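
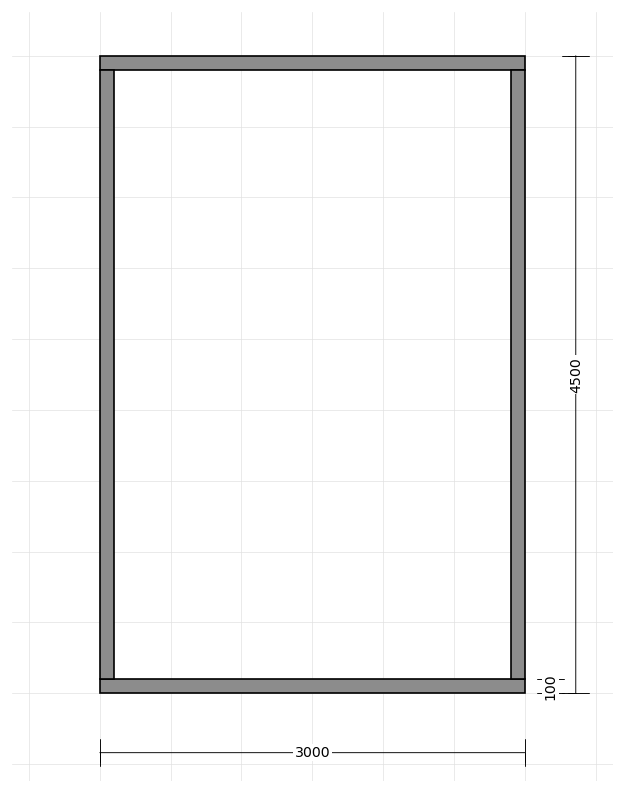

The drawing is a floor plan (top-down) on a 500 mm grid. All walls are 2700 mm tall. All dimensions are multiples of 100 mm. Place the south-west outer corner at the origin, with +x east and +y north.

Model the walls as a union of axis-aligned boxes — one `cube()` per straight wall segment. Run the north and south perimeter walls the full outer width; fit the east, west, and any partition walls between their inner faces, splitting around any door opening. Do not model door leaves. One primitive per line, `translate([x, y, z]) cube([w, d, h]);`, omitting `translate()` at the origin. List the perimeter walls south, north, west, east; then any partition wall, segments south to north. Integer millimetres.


cube([3000, 100, 2700]);
translate([0, 4400, 0]) cube([3000, 100, 2700]);
translate([0, 100, 0]) cube([100, 4300, 2700]);
translate([2900, 100, 0]) cube([100, 4300, 2700]);


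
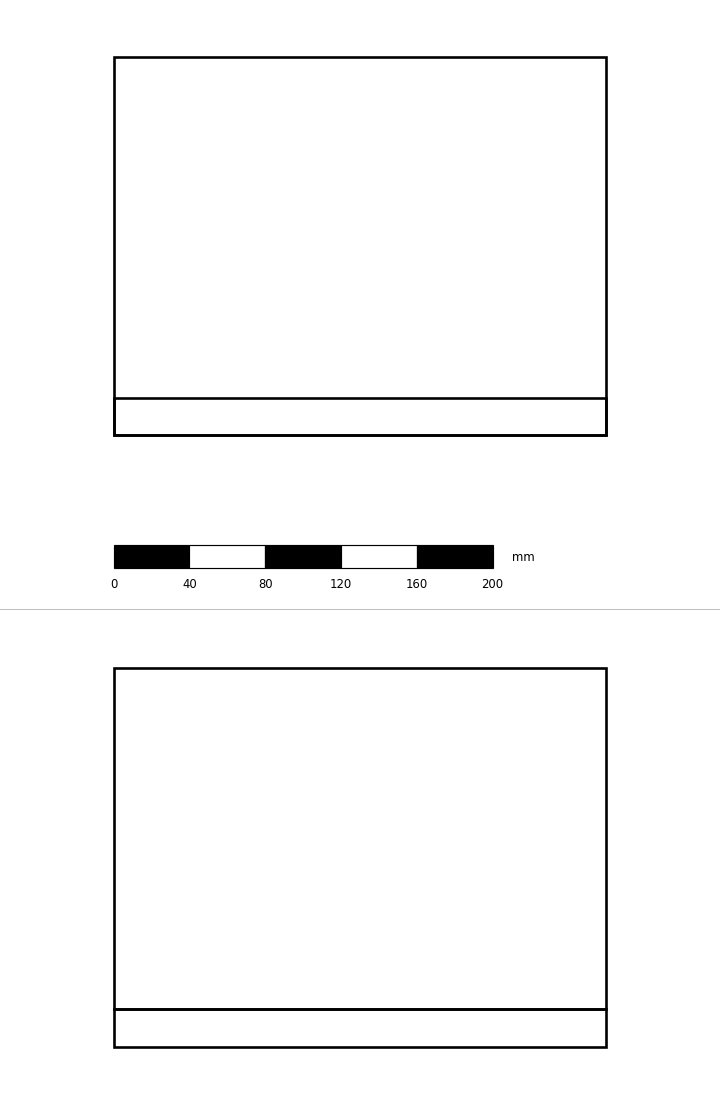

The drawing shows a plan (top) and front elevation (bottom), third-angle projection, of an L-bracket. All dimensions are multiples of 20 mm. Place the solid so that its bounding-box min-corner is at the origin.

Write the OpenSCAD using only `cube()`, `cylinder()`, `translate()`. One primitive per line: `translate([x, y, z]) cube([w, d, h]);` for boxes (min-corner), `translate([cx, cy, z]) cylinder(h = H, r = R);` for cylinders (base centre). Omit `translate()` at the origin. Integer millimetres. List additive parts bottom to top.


cube([260, 200, 20]);
translate([0, 0, 20]) cube([260, 20, 180]);


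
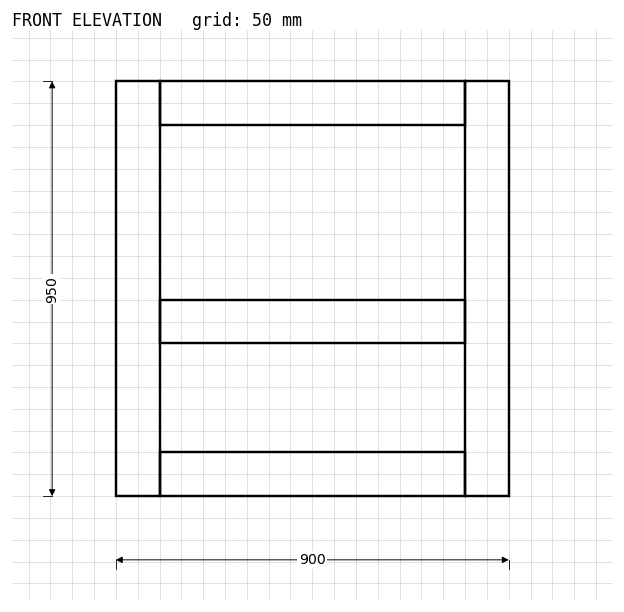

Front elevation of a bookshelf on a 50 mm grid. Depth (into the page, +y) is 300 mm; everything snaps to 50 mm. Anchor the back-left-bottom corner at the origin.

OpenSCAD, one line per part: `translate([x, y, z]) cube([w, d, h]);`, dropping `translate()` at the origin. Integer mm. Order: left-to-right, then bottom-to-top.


cube([100, 300, 950]);
translate([100, 0, 0]) cube([700, 300, 100]);
translate([100, 0, 350]) cube([700, 300, 100]);
translate([100, 0, 850]) cube([700, 300, 100]);
translate([800, 0, 0]) cube([100, 300, 950]);


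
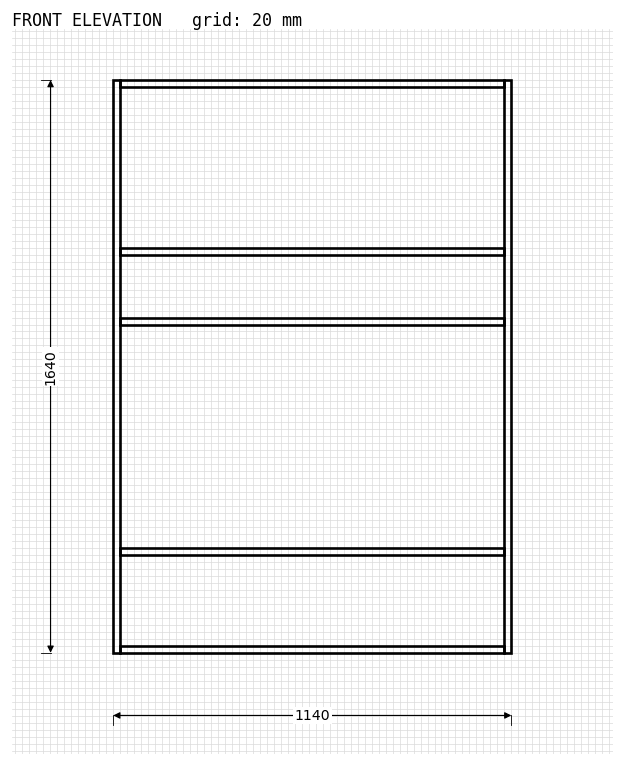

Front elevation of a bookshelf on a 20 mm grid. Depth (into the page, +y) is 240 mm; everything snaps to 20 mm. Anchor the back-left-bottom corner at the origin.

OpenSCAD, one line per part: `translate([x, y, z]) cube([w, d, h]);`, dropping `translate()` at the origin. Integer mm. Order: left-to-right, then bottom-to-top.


cube([20, 240, 1640]);
translate([20, 0, 0]) cube([1100, 240, 20]);
translate([20, 0, 280]) cube([1100, 240, 20]);
translate([20, 0, 940]) cube([1100, 240, 20]);
translate([20, 0, 1140]) cube([1100, 240, 20]);
translate([20, 0, 1620]) cube([1100, 240, 20]);
translate([1120, 0, 0]) cube([20, 240, 1640]);


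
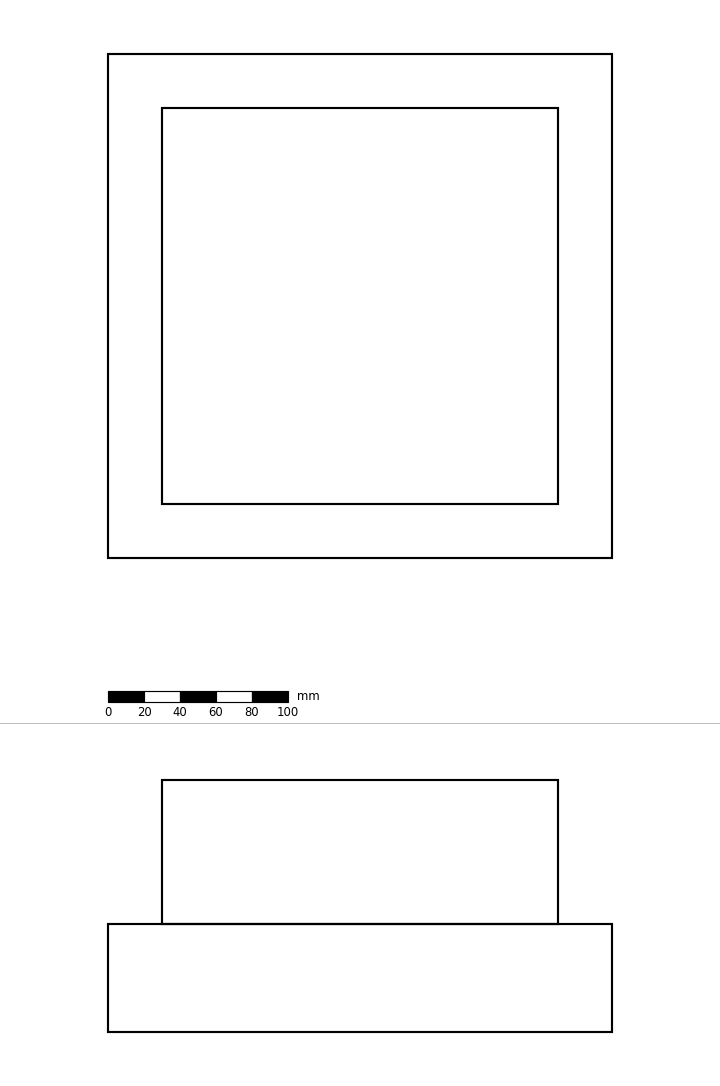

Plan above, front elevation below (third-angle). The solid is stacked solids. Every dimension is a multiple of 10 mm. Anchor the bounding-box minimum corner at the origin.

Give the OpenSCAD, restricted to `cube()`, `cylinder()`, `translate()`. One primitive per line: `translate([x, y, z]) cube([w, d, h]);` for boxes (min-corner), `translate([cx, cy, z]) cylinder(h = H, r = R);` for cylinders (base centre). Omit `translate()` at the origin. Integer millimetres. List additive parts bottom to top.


cube([280, 280, 60]);
translate([30, 30, 60]) cube([220, 220, 80]);


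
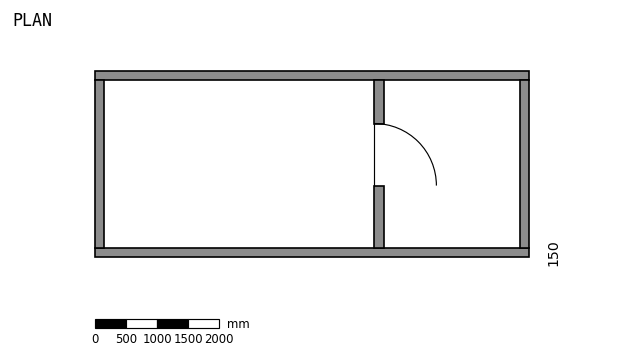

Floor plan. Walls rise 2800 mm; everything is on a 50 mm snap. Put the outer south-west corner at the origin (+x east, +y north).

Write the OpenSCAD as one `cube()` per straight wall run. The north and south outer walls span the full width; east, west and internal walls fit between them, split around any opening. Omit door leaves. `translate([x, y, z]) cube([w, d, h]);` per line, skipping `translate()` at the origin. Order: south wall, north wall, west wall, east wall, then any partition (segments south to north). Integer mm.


cube([7000, 150, 2800]);
translate([0, 2850, 0]) cube([7000, 150, 2800]);
translate([0, 150, 0]) cube([150, 2700, 2800]);
translate([6850, 150, 0]) cube([150, 2700, 2800]);
translate([4500, 150, 0]) cube([150, 1000, 2800]);
translate([4500, 2150, 0]) cube([150, 700, 2800]);


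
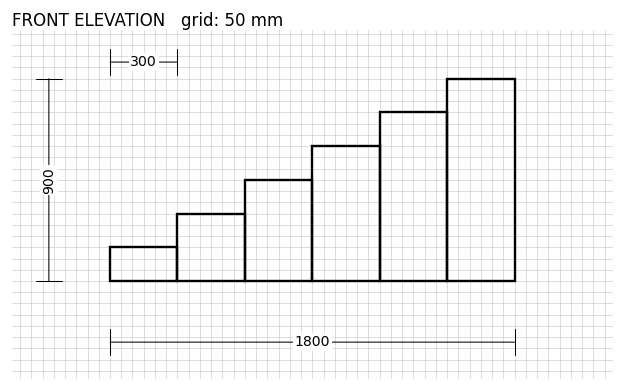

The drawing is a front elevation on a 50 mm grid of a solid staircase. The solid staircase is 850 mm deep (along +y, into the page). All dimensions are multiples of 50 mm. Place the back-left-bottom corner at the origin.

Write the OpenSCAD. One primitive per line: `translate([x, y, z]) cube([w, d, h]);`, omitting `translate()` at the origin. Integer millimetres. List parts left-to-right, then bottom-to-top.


cube([300, 850, 150]);
translate([300, 0, 0]) cube([300, 850, 300]);
translate([600, 0, 0]) cube([300, 850, 450]);
translate([900, 0, 0]) cube([300, 850, 600]);
translate([1200, 0, 0]) cube([300, 850, 750]);
translate([1500, 0, 0]) cube([300, 850, 900]);


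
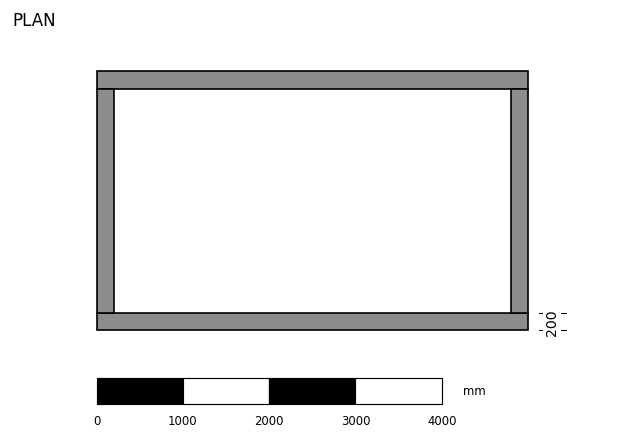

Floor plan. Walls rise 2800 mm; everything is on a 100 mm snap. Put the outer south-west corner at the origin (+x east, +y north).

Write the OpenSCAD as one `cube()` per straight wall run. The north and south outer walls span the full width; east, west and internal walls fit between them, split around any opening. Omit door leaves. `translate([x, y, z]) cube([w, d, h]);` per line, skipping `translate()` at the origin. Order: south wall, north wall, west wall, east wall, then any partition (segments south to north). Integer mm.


cube([5000, 200, 2800]);
translate([0, 2800, 0]) cube([5000, 200, 2800]);
translate([0, 200, 0]) cube([200, 2600, 2800]);
translate([4800, 200, 0]) cube([200, 2600, 2800]);


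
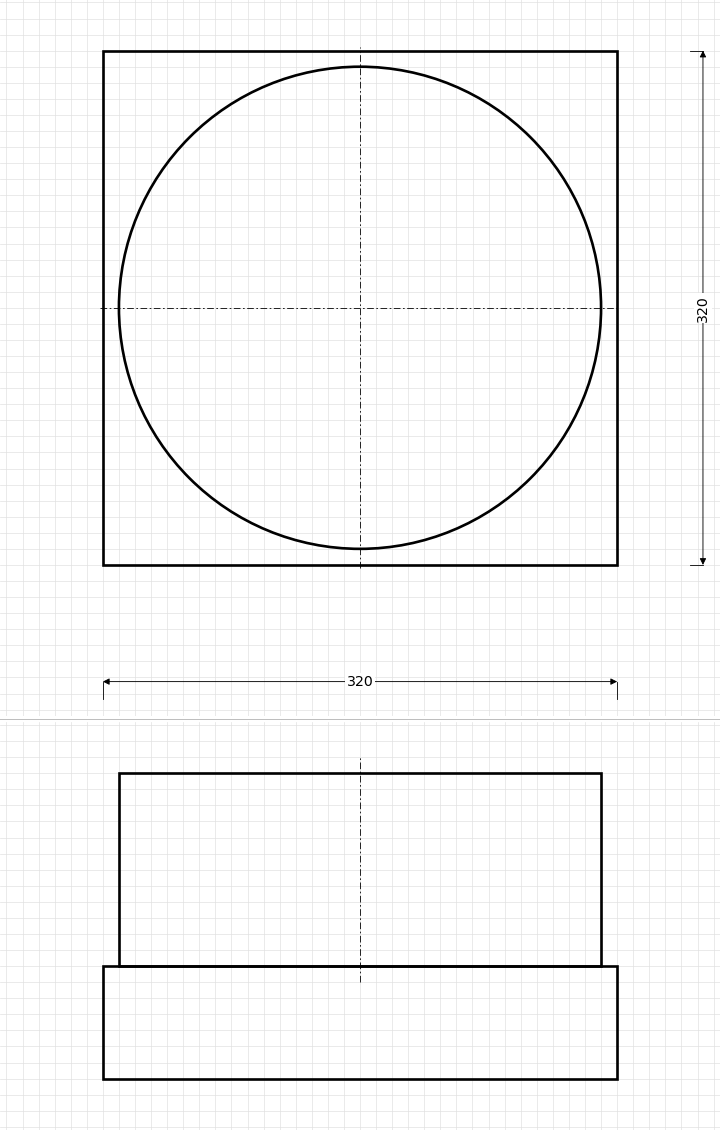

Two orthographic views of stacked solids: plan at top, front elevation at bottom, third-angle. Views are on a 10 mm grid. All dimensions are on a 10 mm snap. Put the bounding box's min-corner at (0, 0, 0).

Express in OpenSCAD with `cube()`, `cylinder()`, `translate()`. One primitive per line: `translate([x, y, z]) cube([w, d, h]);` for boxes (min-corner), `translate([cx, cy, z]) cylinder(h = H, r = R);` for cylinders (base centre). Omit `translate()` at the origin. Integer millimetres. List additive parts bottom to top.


cube([320, 320, 70]);
translate([160, 160, 70]) cylinder(h = 120, r = 150);


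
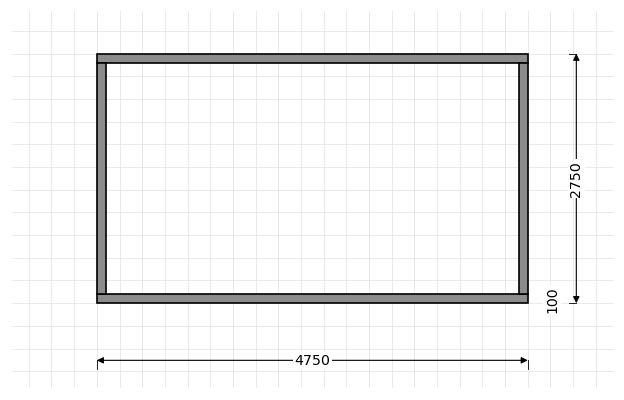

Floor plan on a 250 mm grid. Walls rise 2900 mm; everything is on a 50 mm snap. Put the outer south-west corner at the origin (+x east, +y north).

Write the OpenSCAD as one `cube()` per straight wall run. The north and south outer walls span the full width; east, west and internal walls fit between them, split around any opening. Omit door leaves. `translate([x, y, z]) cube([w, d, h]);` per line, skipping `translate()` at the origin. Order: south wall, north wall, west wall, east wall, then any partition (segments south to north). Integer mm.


cube([4750, 100, 2900]);
translate([0, 2650, 0]) cube([4750, 100, 2900]);
translate([0, 100, 0]) cube([100, 2550, 2900]);
translate([4650, 100, 0]) cube([100, 2550, 2900]);


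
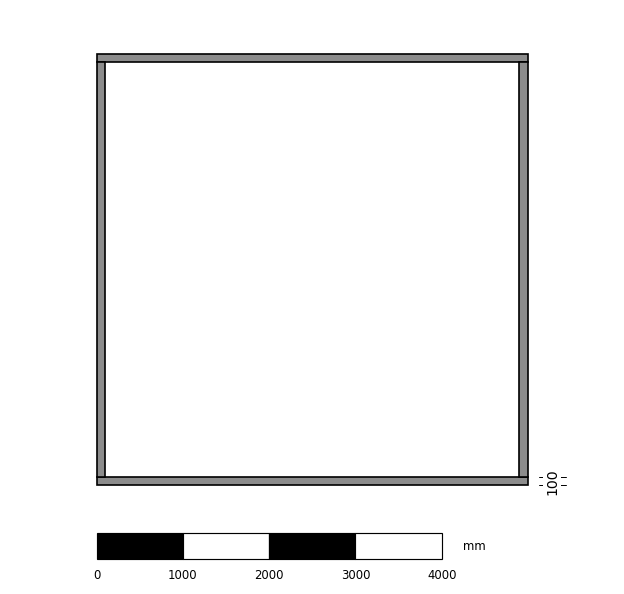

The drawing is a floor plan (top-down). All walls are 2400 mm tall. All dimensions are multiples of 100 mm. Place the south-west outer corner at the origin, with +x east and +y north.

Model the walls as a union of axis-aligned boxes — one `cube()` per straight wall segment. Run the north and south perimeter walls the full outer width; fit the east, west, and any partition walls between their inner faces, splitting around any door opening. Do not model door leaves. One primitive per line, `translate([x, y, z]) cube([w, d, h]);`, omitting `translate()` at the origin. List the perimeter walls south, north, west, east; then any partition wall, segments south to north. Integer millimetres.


cube([5000, 100, 2400]);
translate([0, 4900, 0]) cube([5000, 100, 2400]);
translate([0, 100, 0]) cube([100, 4800, 2400]);
translate([4900, 100, 0]) cube([100, 4800, 2400]);


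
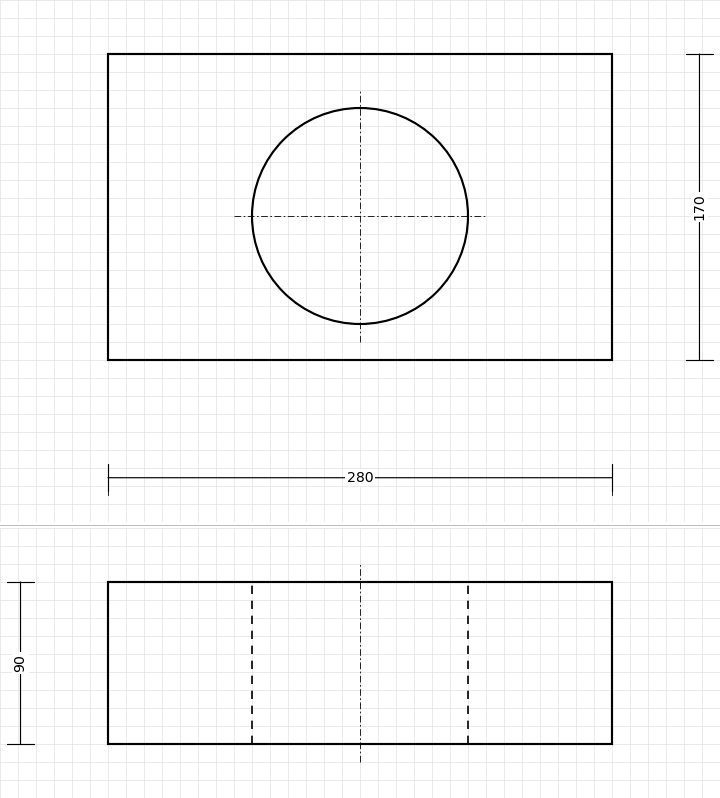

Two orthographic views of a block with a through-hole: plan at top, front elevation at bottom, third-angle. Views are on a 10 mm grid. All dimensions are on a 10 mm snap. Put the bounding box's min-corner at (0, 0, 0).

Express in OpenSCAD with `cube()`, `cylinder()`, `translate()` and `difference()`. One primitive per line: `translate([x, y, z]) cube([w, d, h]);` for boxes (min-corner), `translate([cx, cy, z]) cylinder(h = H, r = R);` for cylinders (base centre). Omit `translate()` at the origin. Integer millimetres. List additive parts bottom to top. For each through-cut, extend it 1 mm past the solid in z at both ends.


difference() {
  cube([280, 170, 90]);
  translate([140, 80, -1]) cylinder(h = 92, r = 60);
}


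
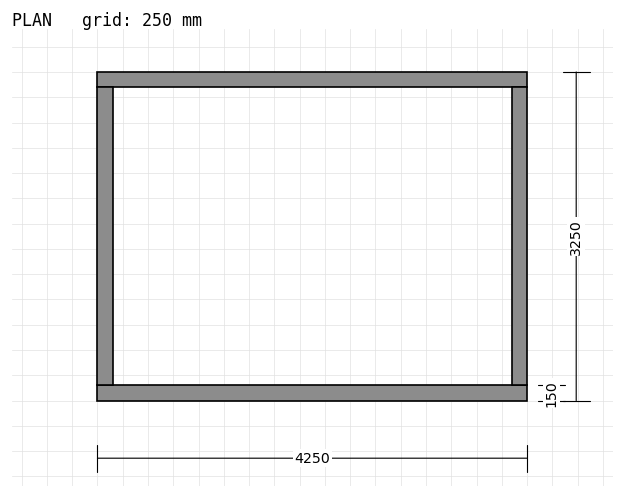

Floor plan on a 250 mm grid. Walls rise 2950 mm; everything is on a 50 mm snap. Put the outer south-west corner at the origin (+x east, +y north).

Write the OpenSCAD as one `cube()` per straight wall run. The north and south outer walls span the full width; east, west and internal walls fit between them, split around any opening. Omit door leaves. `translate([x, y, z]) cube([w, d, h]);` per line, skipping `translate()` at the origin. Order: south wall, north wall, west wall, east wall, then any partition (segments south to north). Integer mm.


cube([4250, 150, 2950]);
translate([0, 3100, 0]) cube([4250, 150, 2950]);
translate([0, 150, 0]) cube([150, 2950, 2950]);
translate([4100, 150, 0]) cube([150, 2950, 2950]);


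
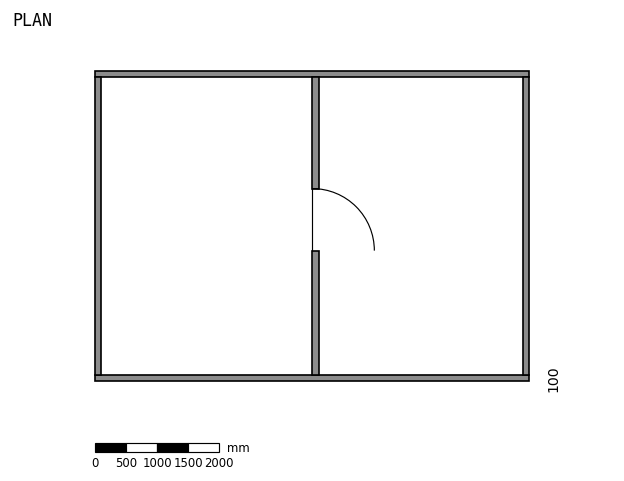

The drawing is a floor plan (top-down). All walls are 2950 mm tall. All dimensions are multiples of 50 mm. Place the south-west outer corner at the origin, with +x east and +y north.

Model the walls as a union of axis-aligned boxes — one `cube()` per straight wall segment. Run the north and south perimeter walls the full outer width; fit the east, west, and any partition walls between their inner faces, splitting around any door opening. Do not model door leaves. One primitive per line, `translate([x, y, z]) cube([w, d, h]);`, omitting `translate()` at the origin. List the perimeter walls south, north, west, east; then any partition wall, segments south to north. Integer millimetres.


cube([7000, 100, 2950]);
translate([0, 4900, 0]) cube([7000, 100, 2950]);
translate([0, 100, 0]) cube([100, 4800, 2950]);
translate([6900, 100, 0]) cube([100, 4800, 2950]);
translate([3500, 100, 0]) cube([100, 2000, 2950]);
translate([3500, 3100, 0]) cube([100, 1800, 2950]);


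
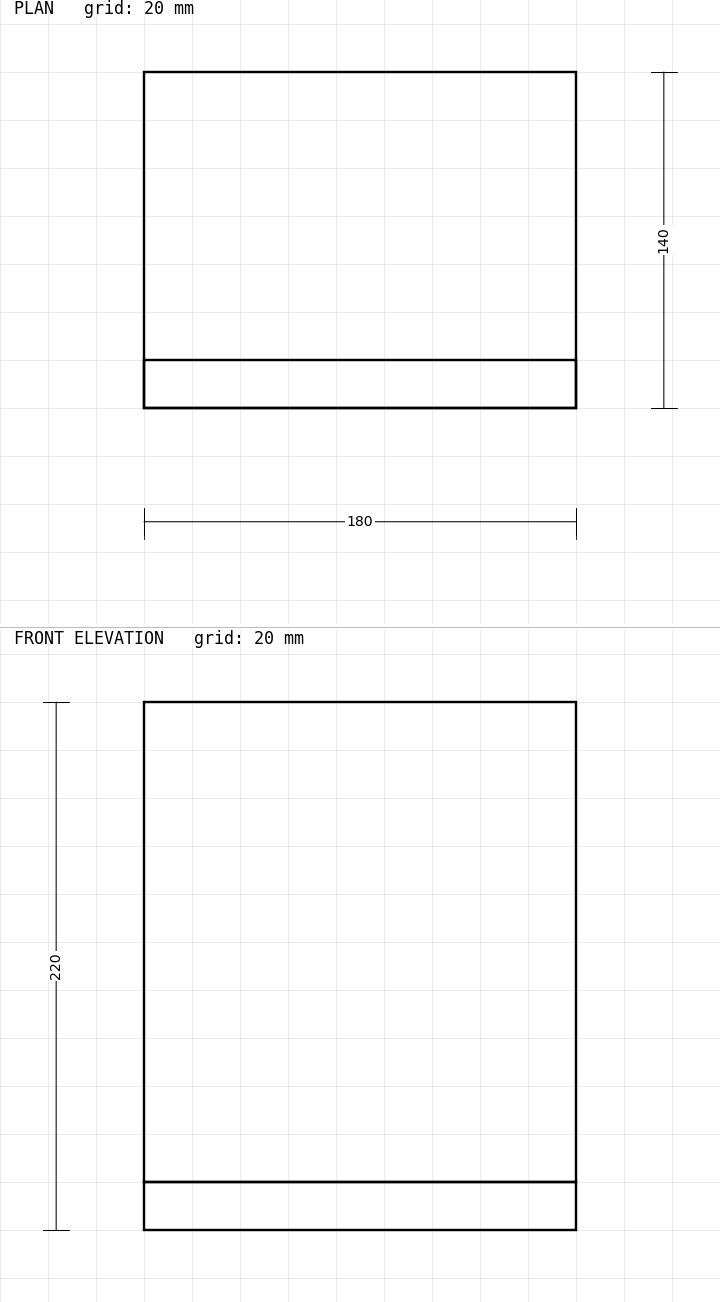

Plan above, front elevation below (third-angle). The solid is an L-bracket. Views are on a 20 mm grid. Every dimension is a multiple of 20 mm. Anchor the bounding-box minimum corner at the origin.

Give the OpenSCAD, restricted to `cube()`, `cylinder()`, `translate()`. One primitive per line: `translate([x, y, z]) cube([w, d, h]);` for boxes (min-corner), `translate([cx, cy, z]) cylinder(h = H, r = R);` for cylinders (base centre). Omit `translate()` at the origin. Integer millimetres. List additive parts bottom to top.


cube([180, 140, 20]);
translate([0, 0, 20]) cube([180, 20, 200]);


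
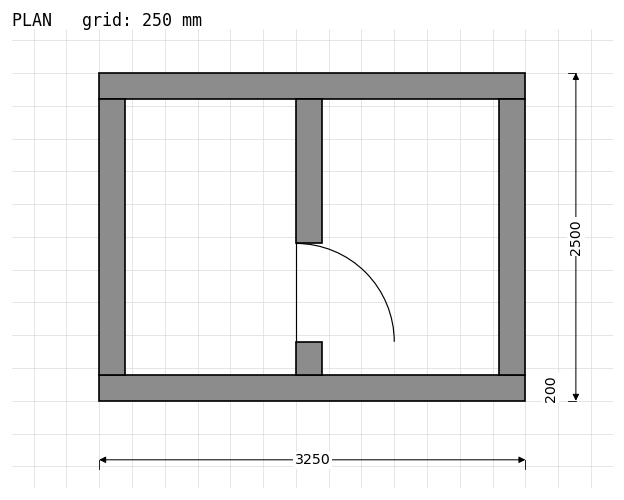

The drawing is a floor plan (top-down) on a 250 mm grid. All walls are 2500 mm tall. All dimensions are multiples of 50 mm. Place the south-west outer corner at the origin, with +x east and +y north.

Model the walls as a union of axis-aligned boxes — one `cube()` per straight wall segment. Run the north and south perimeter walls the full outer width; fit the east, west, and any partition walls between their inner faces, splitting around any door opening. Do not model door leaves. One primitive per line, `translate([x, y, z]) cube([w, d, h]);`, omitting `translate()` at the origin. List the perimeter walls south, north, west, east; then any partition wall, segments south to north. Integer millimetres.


cube([3250, 200, 2500]);
translate([0, 2300, 0]) cube([3250, 200, 2500]);
translate([0, 200, 0]) cube([200, 2100, 2500]);
translate([3050, 200, 0]) cube([200, 2100, 2500]);
translate([1500, 200, 0]) cube([200, 250, 2500]);
translate([1500, 1200, 0]) cube([200, 1100, 2500]);


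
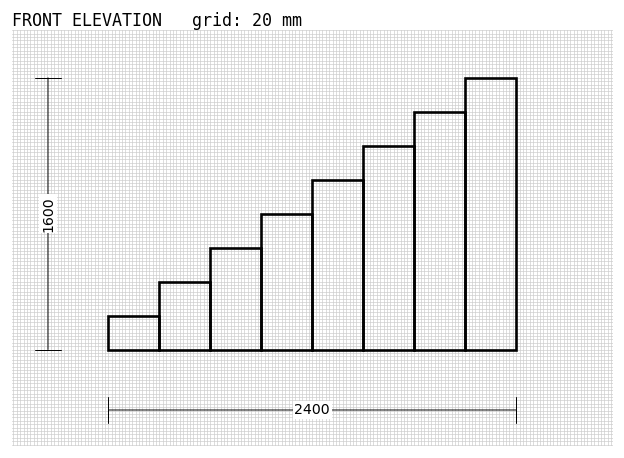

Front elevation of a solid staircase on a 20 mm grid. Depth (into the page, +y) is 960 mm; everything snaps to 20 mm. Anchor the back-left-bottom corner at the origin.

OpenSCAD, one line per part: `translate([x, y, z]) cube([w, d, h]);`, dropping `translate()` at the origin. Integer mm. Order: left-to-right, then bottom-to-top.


cube([300, 960, 200]);
translate([300, 0, 0]) cube([300, 960, 400]);
translate([600, 0, 0]) cube([300, 960, 600]);
translate([900, 0, 0]) cube([300, 960, 800]);
translate([1200, 0, 0]) cube([300, 960, 1000]);
translate([1500, 0, 0]) cube([300, 960, 1200]);
translate([1800, 0, 0]) cube([300, 960, 1400]);
translate([2100, 0, 0]) cube([300, 960, 1600]);


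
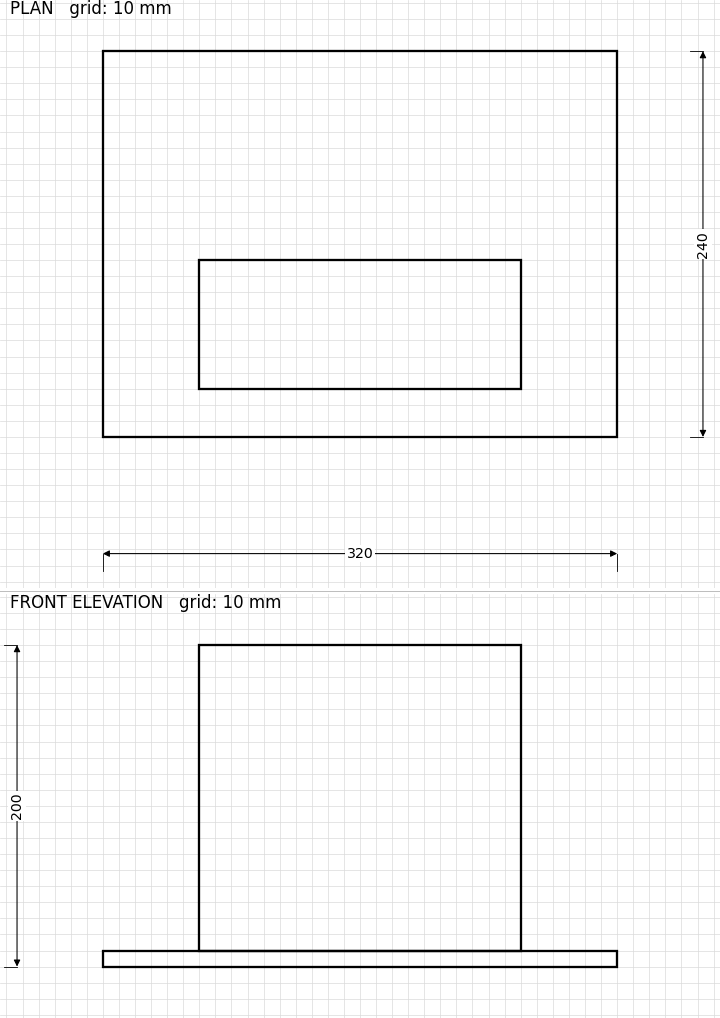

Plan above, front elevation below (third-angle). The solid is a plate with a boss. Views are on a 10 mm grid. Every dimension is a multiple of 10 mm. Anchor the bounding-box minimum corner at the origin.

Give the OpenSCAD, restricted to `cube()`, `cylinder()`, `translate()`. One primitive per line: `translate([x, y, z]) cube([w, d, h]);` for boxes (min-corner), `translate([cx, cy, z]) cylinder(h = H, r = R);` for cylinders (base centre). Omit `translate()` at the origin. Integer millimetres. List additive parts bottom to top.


cube([320, 240, 10]);
translate([60, 30, 10]) cube([200, 80, 190]);


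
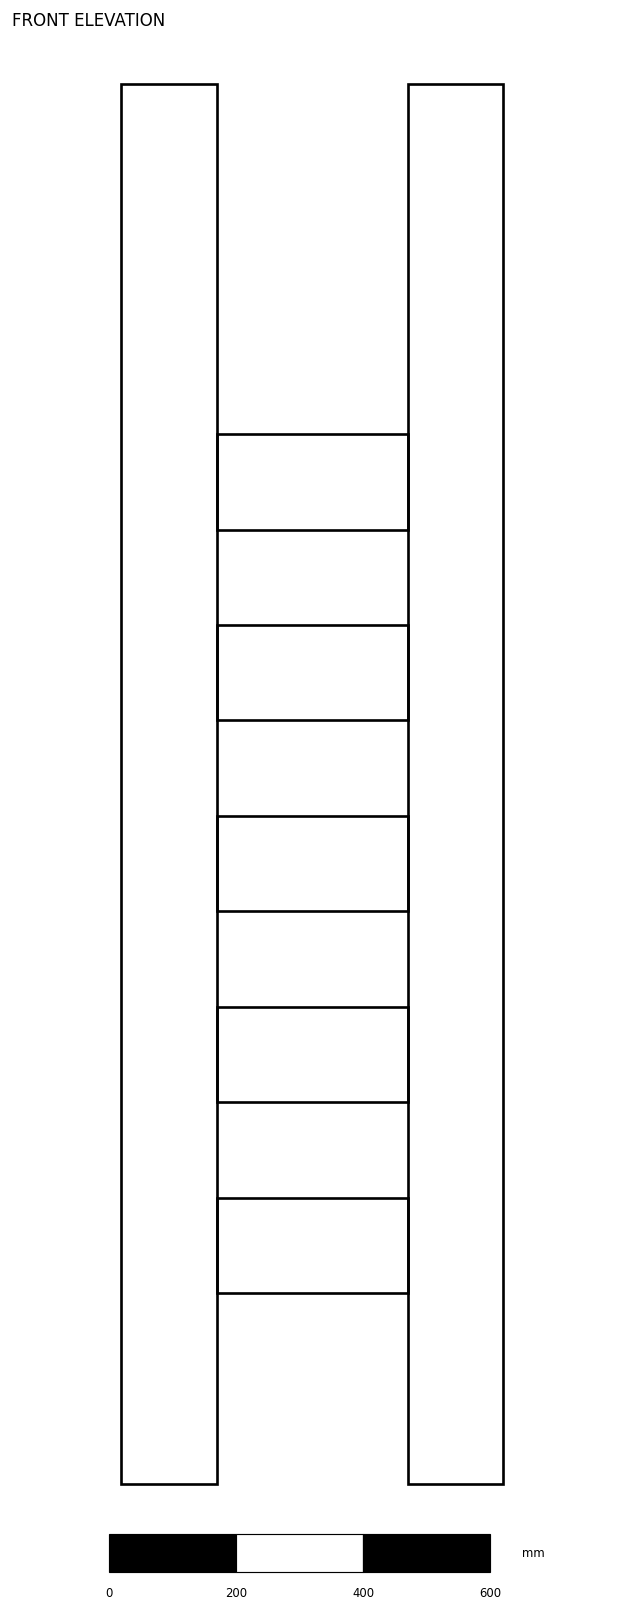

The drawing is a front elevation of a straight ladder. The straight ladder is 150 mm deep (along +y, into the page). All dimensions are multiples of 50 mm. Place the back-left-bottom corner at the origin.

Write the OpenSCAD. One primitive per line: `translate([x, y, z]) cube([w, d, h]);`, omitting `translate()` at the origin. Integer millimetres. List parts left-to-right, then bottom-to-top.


cube([150, 150, 2200]);
translate([150, 0, 300]) cube([300, 150, 150]);
translate([150, 0, 600]) cube([300, 150, 150]);
translate([150, 0, 900]) cube([300, 150, 150]);
translate([150, 0, 1200]) cube([300, 150, 150]);
translate([150, 0, 1500]) cube([300, 150, 150]);
translate([450, 0, 0]) cube([150, 150, 2200]);


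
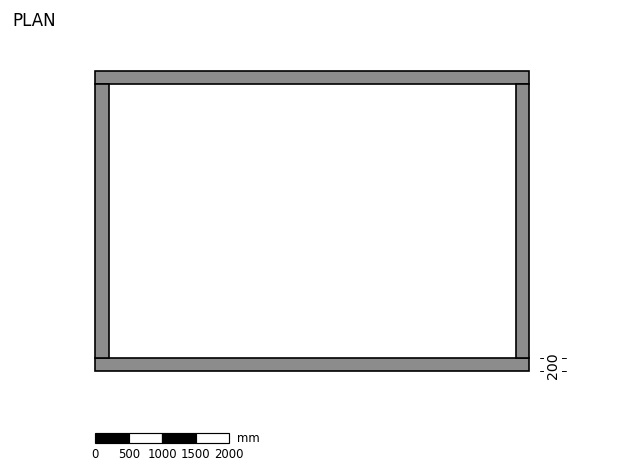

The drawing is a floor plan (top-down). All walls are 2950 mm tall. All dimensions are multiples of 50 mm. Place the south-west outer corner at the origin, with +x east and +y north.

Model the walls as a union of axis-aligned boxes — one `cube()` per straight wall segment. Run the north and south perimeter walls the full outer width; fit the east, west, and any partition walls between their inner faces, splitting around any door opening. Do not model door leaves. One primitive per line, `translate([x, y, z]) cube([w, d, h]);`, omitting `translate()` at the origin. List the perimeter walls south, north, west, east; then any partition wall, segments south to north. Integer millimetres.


cube([6500, 200, 2950]);
translate([0, 4300, 0]) cube([6500, 200, 2950]);
translate([0, 200, 0]) cube([200, 4100, 2950]);
translate([6300, 200, 0]) cube([200, 4100, 2950]);


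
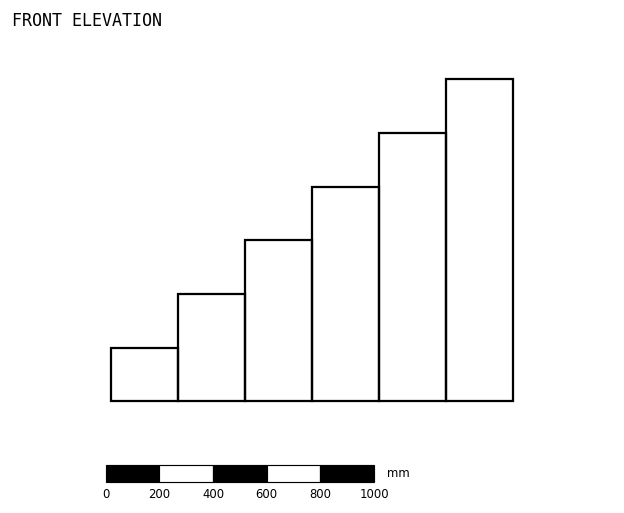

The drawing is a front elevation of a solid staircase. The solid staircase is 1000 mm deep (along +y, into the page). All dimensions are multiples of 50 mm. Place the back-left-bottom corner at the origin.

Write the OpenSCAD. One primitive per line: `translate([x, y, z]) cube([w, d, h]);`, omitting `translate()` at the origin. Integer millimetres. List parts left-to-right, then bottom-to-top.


cube([250, 1000, 200]);
translate([250, 0, 0]) cube([250, 1000, 400]);
translate([500, 0, 0]) cube([250, 1000, 600]);
translate([750, 0, 0]) cube([250, 1000, 800]);
translate([1000, 0, 0]) cube([250, 1000, 1000]);
translate([1250, 0, 0]) cube([250, 1000, 1200]);


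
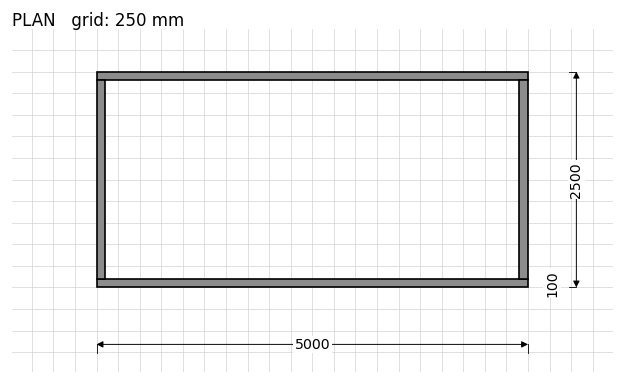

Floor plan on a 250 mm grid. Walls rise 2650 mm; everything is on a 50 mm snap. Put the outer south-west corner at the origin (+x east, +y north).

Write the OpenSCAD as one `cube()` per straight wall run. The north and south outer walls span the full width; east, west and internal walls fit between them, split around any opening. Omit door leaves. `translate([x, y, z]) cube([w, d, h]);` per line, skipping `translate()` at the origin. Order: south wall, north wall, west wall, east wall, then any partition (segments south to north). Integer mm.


cube([5000, 100, 2650]);
translate([0, 2400, 0]) cube([5000, 100, 2650]);
translate([0, 100, 0]) cube([100, 2300, 2650]);
translate([4900, 100, 0]) cube([100, 2300, 2650]);


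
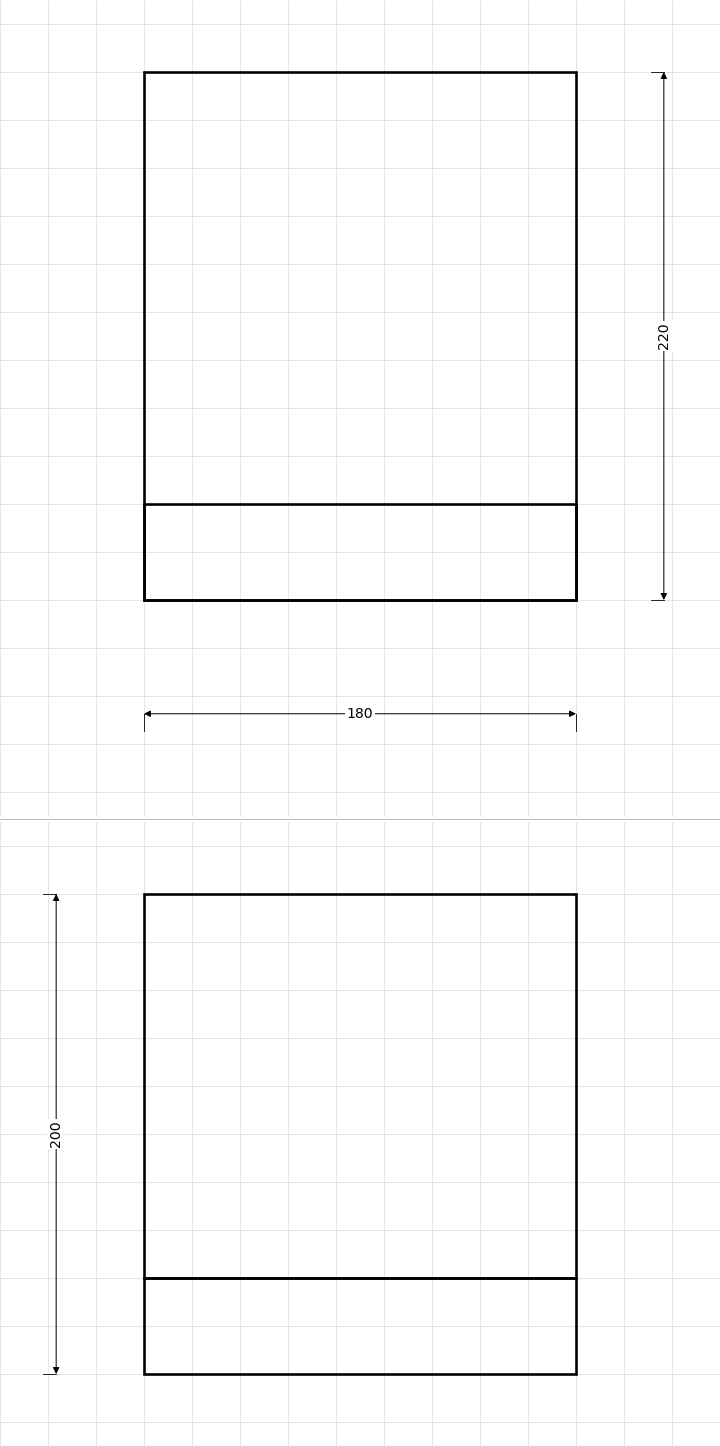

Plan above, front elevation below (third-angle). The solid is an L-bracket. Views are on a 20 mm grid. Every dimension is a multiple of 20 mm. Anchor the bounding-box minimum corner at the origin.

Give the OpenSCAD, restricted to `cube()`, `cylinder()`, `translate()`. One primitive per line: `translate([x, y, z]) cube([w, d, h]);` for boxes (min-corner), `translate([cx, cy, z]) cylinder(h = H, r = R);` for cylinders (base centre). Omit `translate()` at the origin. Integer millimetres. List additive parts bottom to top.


cube([180, 220, 40]);
translate([0, 0, 40]) cube([180, 40, 160]);


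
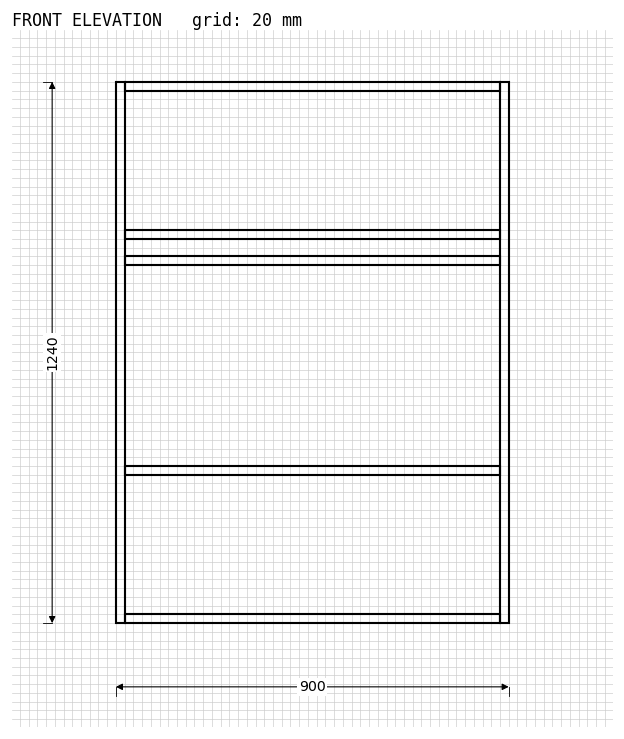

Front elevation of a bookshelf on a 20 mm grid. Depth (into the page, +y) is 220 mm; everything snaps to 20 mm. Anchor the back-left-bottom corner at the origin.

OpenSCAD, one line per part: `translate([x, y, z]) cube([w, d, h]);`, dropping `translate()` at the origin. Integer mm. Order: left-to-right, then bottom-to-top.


cube([20, 220, 1240]);
translate([20, 0, 0]) cube([860, 220, 20]);
translate([20, 0, 340]) cube([860, 220, 20]);
translate([20, 0, 820]) cube([860, 220, 20]);
translate([20, 0, 880]) cube([860, 220, 20]);
translate([20, 0, 1220]) cube([860, 220, 20]);
translate([880, 0, 0]) cube([20, 220, 1240]);


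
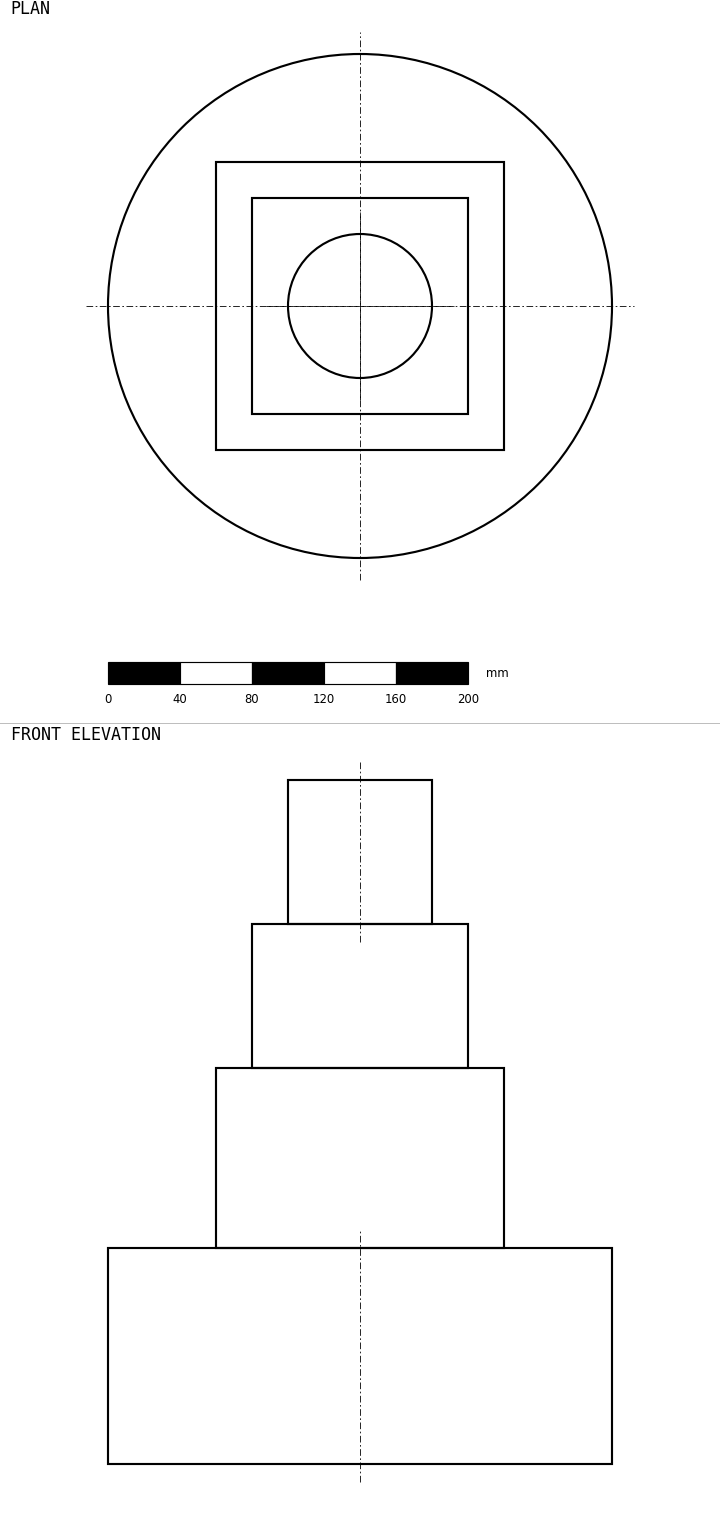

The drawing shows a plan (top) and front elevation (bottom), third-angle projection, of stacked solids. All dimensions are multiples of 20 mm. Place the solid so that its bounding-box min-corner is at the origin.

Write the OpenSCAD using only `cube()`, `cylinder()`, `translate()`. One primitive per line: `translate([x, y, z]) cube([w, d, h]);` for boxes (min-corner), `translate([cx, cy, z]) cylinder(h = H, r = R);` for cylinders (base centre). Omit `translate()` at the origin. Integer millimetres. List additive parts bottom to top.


translate([140, 140, 0]) cylinder(h = 120, r = 140);
translate([60, 60, 120]) cube([160, 160, 100]);
translate([80, 80, 220]) cube([120, 120, 80]);
translate([140, 140, 300]) cylinder(h = 80, r = 40);


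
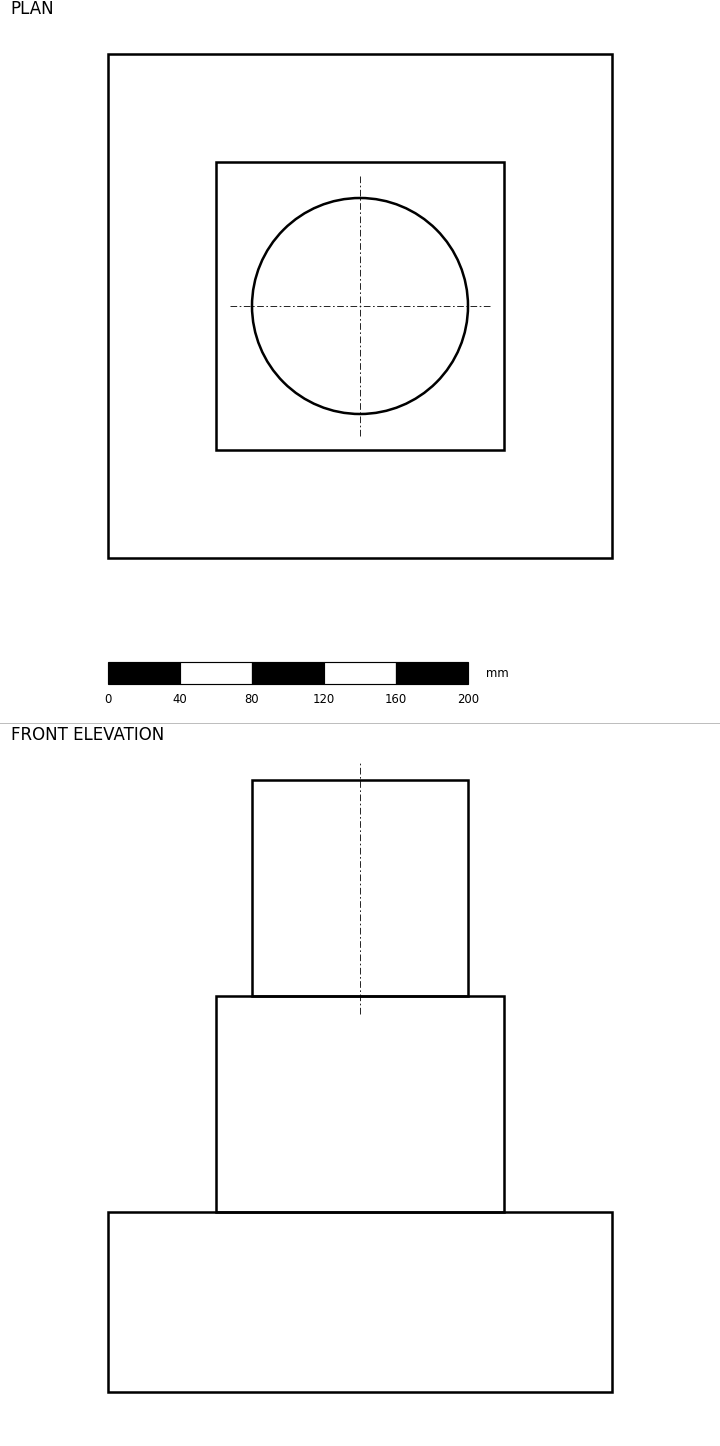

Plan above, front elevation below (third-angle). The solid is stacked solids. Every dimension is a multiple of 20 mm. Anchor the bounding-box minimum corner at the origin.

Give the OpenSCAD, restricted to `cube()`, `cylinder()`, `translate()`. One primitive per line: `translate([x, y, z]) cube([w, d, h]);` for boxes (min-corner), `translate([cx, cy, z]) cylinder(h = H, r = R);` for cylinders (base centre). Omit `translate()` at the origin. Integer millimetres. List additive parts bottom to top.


cube([280, 280, 100]);
translate([60, 60, 100]) cube([160, 160, 120]);
translate([140, 140, 220]) cylinder(h = 120, r = 60);


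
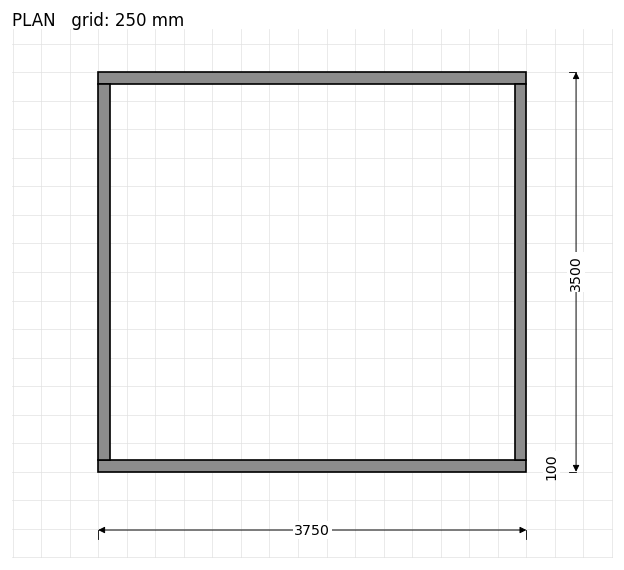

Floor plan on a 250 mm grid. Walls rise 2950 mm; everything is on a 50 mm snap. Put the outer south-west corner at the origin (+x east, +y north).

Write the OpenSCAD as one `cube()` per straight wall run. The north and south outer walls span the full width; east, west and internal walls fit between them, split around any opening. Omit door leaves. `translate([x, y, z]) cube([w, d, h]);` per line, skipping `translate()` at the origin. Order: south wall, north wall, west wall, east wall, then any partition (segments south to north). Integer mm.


cube([3750, 100, 2950]);
translate([0, 3400, 0]) cube([3750, 100, 2950]);
translate([0, 100, 0]) cube([100, 3300, 2950]);
translate([3650, 100, 0]) cube([100, 3300, 2950]);


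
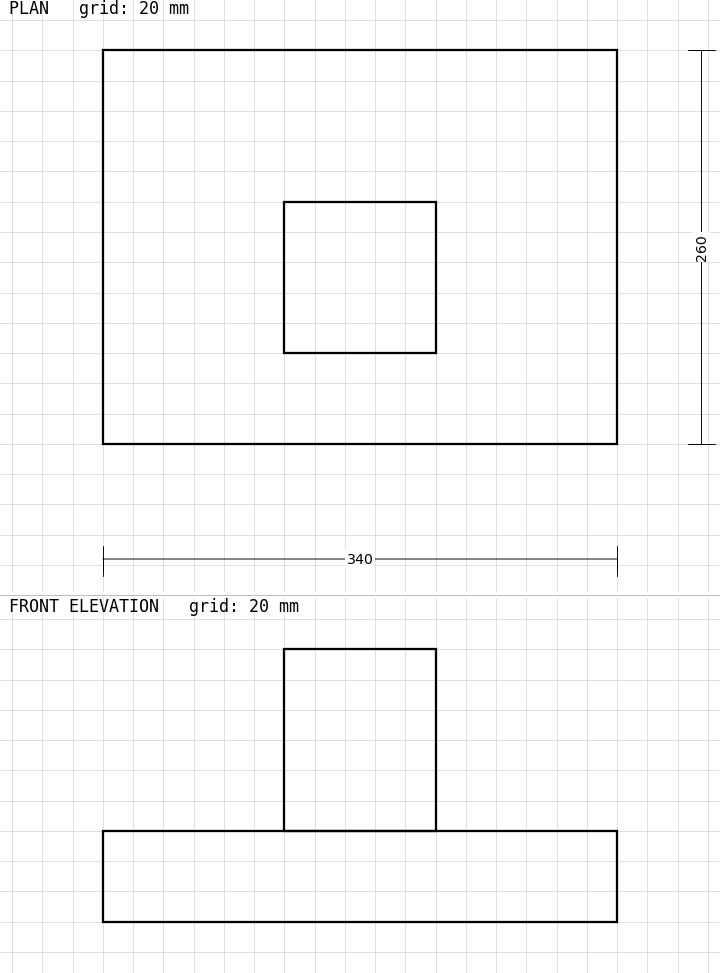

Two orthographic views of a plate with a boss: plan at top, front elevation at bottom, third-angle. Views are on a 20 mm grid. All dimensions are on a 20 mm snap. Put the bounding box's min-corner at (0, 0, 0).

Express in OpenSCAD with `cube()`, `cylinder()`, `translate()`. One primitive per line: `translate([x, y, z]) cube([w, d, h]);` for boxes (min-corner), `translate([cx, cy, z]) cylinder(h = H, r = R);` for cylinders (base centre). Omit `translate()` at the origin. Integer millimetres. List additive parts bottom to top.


cube([340, 260, 60]);
translate([120, 60, 60]) cube([100, 100, 120]);


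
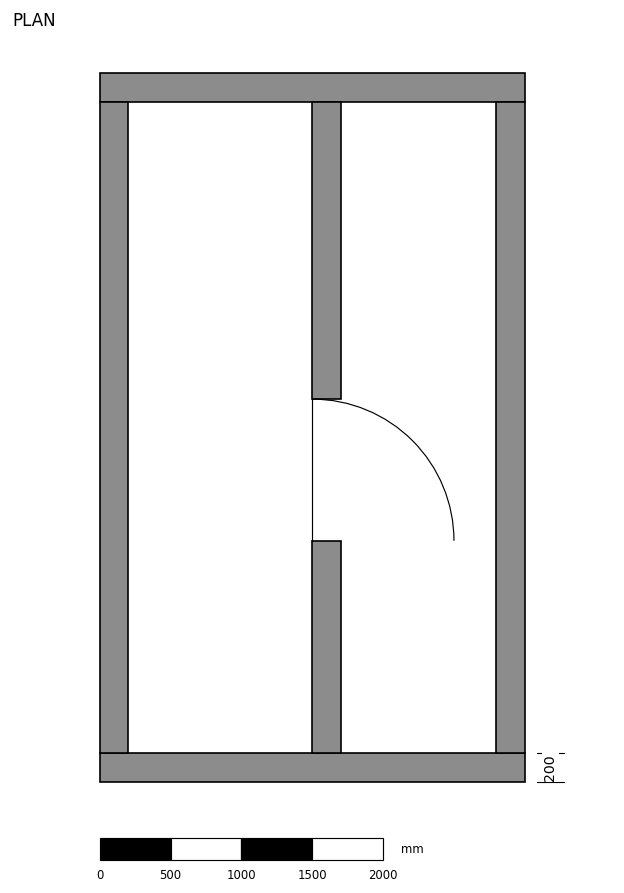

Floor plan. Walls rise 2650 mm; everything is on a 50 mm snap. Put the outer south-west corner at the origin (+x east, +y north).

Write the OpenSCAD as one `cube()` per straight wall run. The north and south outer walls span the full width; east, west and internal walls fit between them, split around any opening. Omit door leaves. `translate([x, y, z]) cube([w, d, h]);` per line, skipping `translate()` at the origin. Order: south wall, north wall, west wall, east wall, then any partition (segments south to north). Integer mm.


cube([3000, 200, 2650]);
translate([0, 4800, 0]) cube([3000, 200, 2650]);
translate([0, 200, 0]) cube([200, 4600, 2650]);
translate([2800, 200, 0]) cube([200, 4600, 2650]);
translate([1500, 200, 0]) cube([200, 1500, 2650]);
translate([1500, 2700, 0]) cube([200, 2100, 2650]);


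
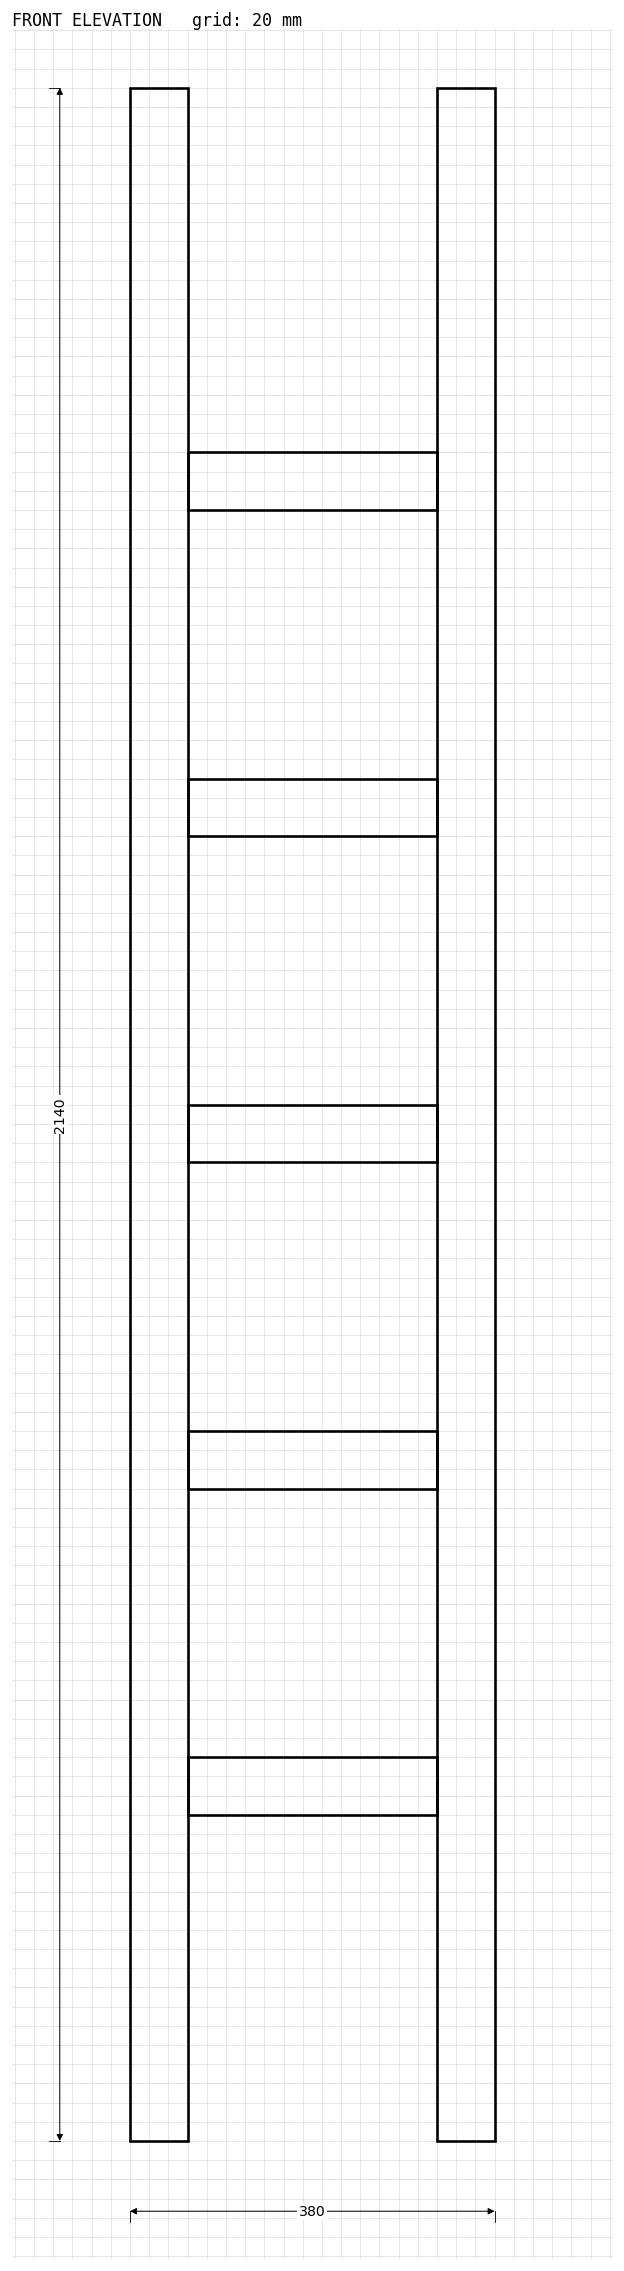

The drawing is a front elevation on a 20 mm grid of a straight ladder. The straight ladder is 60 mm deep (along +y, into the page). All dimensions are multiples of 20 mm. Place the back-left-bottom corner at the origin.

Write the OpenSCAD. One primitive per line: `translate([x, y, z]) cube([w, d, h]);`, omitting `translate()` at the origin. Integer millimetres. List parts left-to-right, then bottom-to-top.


cube([60, 60, 2140]);
translate([60, 0, 340]) cube([260, 60, 60]);
translate([60, 0, 680]) cube([260, 60, 60]);
translate([60, 0, 1020]) cube([260, 60, 60]);
translate([60, 0, 1360]) cube([260, 60, 60]);
translate([60, 0, 1700]) cube([260, 60, 60]);
translate([320, 0, 0]) cube([60, 60, 2140]);


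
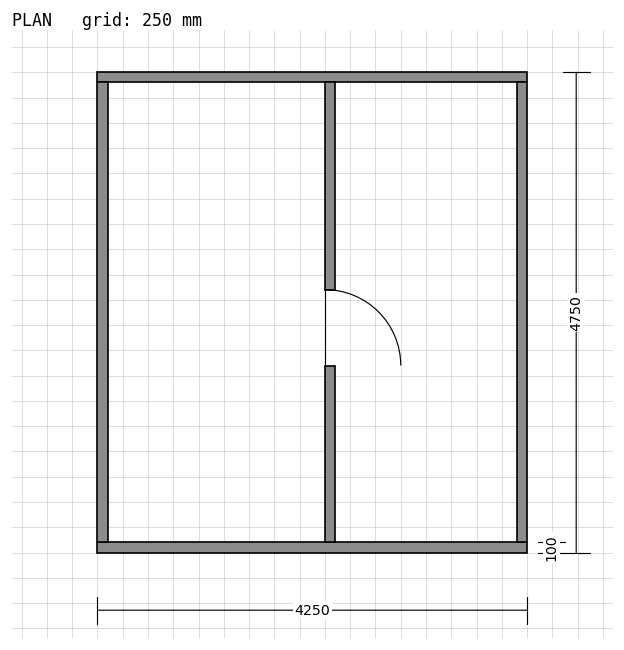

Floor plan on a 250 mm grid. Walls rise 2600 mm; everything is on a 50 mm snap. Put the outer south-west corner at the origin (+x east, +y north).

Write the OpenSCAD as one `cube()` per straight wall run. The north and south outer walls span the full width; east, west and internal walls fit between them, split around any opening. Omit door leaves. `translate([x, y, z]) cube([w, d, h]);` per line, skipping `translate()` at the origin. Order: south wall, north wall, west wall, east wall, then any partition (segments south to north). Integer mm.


cube([4250, 100, 2600]);
translate([0, 4650, 0]) cube([4250, 100, 2600]);
translate([0, 100, 0]) cube([100, 4550, 2600]);
translate([4150, 100, 0]) cube([100, 4550, 2600]);
translate([2250, 100, 0]) cube([100, 1750, 2600]);
translate([2250, 2600, 0]) cube([100, 2050, 2600]);


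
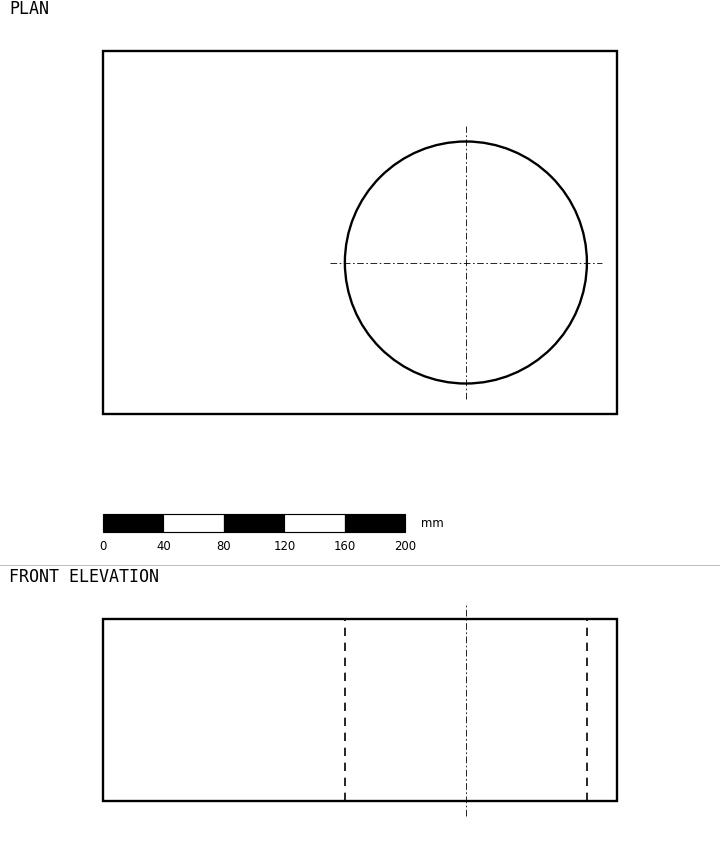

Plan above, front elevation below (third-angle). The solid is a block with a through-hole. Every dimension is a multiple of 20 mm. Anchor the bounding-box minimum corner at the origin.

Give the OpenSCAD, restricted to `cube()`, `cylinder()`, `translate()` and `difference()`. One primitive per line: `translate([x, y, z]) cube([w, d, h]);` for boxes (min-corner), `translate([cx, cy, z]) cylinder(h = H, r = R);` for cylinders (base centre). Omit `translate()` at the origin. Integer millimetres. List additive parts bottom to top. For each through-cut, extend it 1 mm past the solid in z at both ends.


difference() {
  cube([340, 240, 120]);
  translate([240, 100, -1]) cylinder(h = 122, r = 80);
}


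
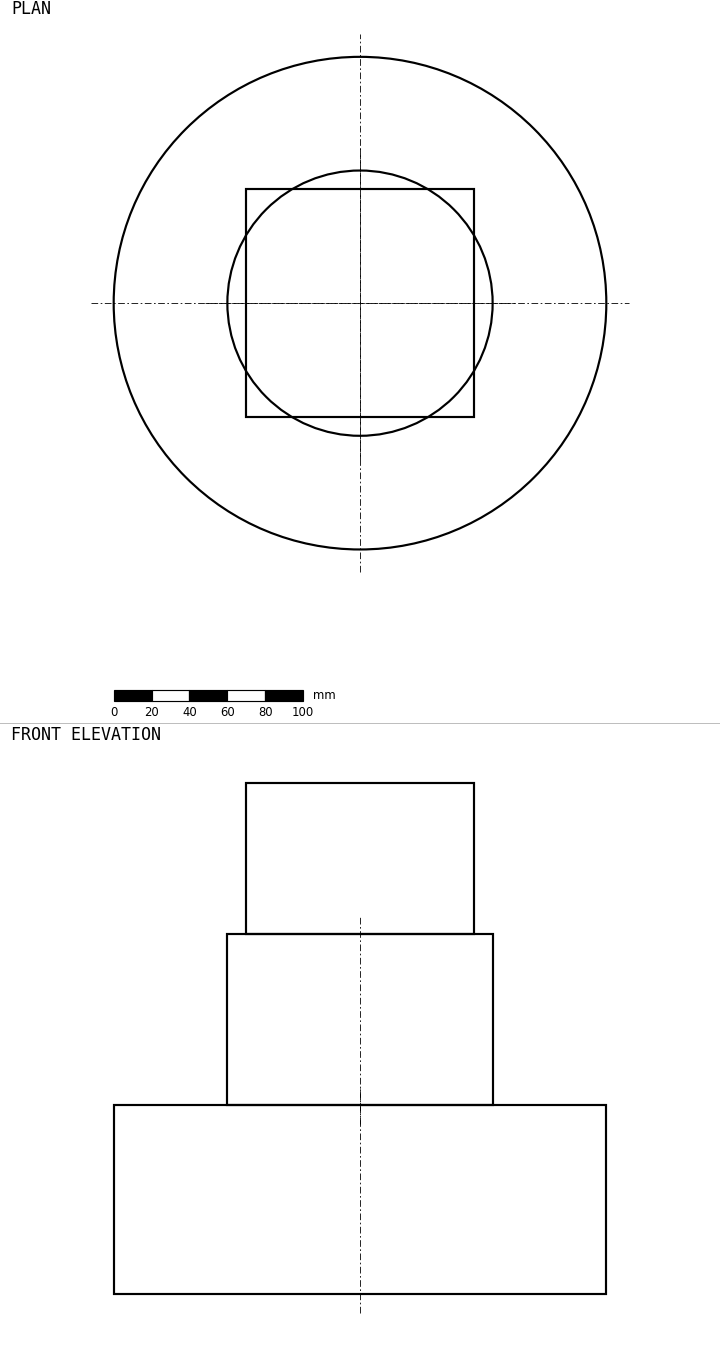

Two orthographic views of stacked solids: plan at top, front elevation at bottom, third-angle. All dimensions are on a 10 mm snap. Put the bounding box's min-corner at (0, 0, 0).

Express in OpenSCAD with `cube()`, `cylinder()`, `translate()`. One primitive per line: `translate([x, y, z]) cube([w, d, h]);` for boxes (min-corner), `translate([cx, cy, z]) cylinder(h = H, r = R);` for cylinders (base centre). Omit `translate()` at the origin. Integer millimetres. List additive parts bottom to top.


translate([130, 130, 0]) cylinder(h = 100, r = 130);
translate([130, 130, 100]) cylinder(h = 90, r = 70);
translate([70, 70, 190]) cube([120, 120, 80]);


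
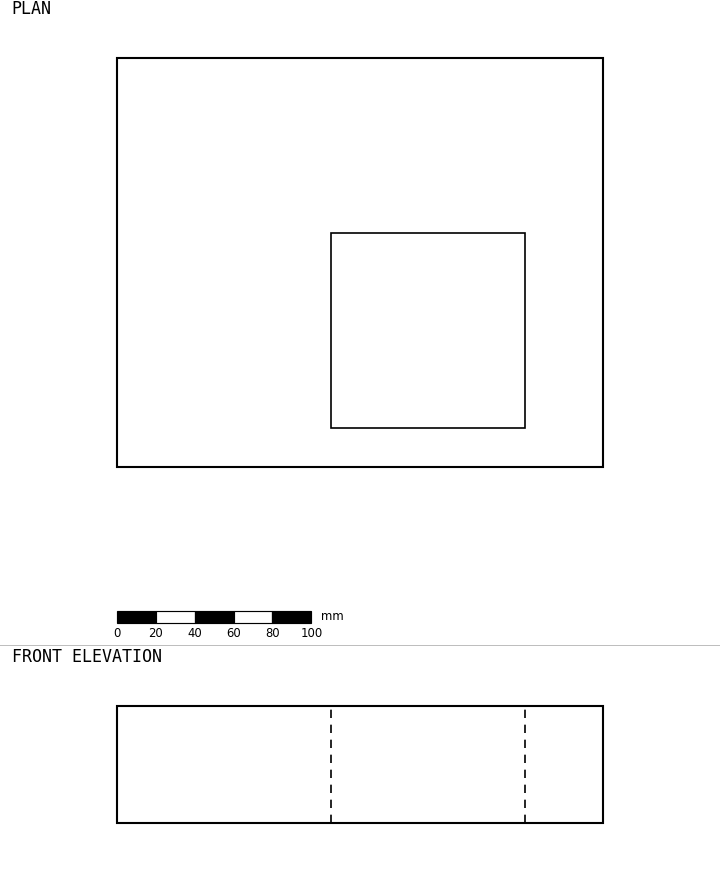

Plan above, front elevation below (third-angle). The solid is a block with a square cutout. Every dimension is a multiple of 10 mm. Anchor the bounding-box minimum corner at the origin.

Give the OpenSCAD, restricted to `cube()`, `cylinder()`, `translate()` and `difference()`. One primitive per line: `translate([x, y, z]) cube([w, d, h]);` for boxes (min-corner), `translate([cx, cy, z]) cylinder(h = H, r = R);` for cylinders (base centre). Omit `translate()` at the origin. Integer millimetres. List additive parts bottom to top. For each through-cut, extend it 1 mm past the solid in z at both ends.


difference() {
  cube([250, 210, 60]);
  translate([110, 20, -1]) cube([100, 100, 62]);
}


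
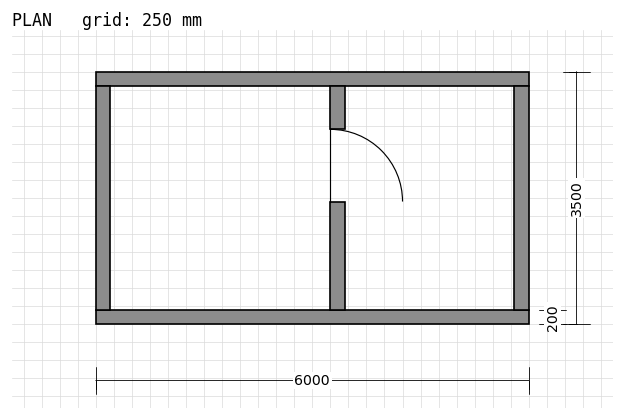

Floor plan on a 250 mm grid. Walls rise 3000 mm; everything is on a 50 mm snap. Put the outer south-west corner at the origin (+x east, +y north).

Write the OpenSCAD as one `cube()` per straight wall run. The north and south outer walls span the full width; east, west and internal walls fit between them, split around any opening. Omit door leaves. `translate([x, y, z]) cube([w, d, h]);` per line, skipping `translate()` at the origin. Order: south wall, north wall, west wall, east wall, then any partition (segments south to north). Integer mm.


cube([6000, 200, 3000]);
translate([0, 3300, 0]) cube([6000, 200, 3000]);
translate([0, 200, 0]) cube([200, 3100, 3000]);
translate([5800, 200, 0]) cube([200, 3100, 3000]);
translate([3250, 200, 0]) cube([200, 1500, 3000]);
translate([3250, 2700, 0]) cube([200, 600, 3000]);


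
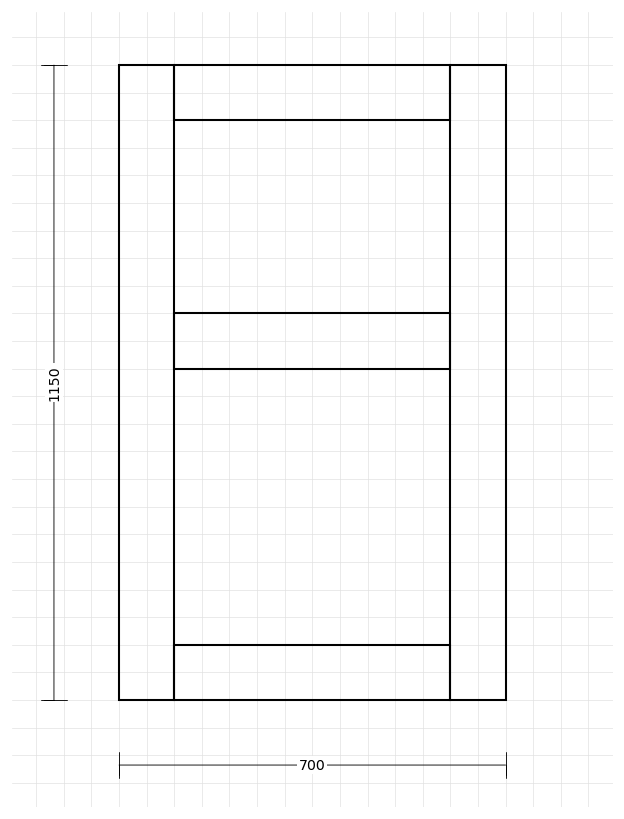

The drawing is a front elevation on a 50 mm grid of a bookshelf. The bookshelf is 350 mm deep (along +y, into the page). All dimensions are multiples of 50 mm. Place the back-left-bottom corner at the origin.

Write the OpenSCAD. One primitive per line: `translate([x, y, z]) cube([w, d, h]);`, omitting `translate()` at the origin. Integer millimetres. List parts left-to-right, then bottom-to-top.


cube([100, 350, 1150]);
translate([100, 0, 0]) cube([500, 350, 100]);
translate([100, 0, 600]) cube([500, 350, 100]);
translate([100, 0, 1050]) cube([500, 350, 100]);
translate([600, 0, 0]) cube([100, 350, 1150]);


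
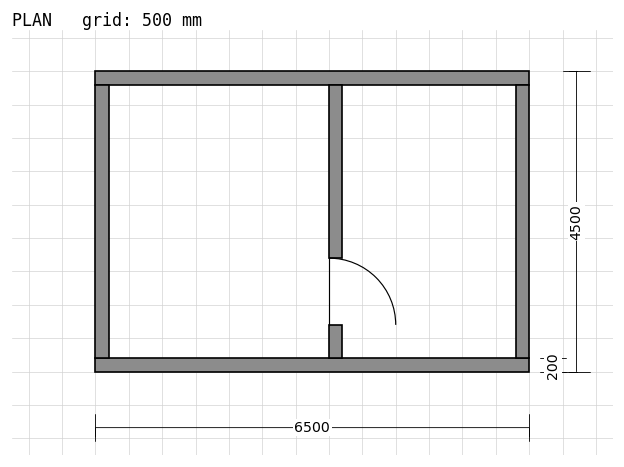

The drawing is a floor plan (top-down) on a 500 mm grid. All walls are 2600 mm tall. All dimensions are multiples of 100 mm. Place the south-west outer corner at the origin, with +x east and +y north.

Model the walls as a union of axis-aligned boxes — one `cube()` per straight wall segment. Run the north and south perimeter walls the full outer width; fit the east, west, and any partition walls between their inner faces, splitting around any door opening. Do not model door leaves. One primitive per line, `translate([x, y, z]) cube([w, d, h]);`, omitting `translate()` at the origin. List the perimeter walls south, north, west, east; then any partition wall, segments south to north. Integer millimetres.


cube([6500, 200, 2600]);
translate([0, 4300, 0]) cube([6500, 200, 2600]);
translate([0, 200, 0]) cube([200, 4100, 2600]);
translate([6300, 200, 0]) cube([200, 4100, 2600]);
translate([3500, 200, 0]) cube([200, 500, 2600]);
translate([3500, 1700, 0]) cube([200, 2600, 2600]);


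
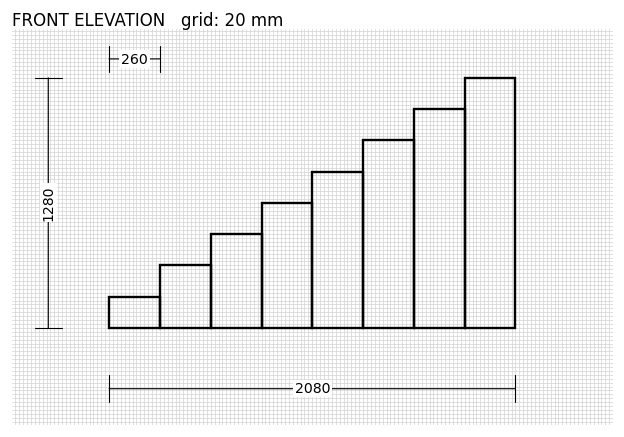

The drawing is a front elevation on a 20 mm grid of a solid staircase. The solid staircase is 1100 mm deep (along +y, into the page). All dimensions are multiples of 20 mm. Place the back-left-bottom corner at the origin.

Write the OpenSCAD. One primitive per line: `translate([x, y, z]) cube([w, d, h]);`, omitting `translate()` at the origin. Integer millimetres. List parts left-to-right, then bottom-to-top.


cube([260, 1100, 160]);
translate([260, 0, 0]) cube([260, 1100, 320]);
translate([520, 0, 0]) cube([260, 1100, 480]);
translate([780, 0, 0]) cube([260, 1100, 640]);
translate([1040, 0, 0]) cube([260, 1100, 800]);
translate([1300, 0, 0]) cube([260, 1100, 960]);
translate([1560, 0, 0]) cube([260, 1100, 1120]);
translate([1820, 0, 0]) cube([260, 1100, 1280]);
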